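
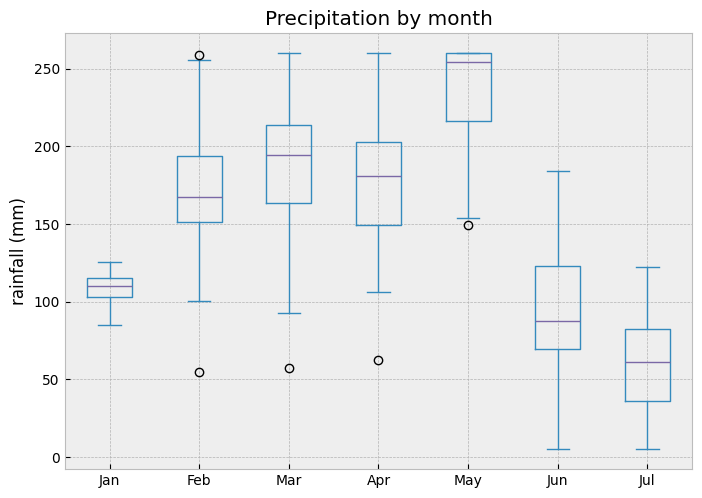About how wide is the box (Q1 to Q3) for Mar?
Q3 ≈ 220, Q1 ≈ 160; IQR ≈ 60.

≈ 60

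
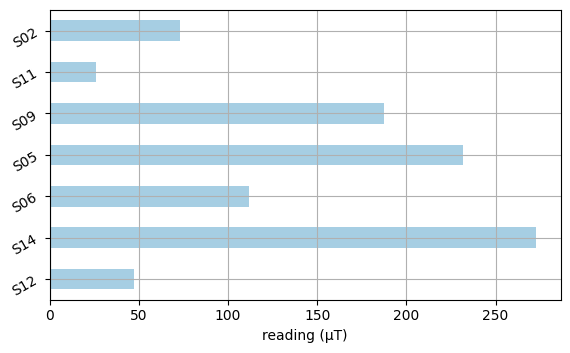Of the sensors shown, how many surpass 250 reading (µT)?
Above 250: S14.

1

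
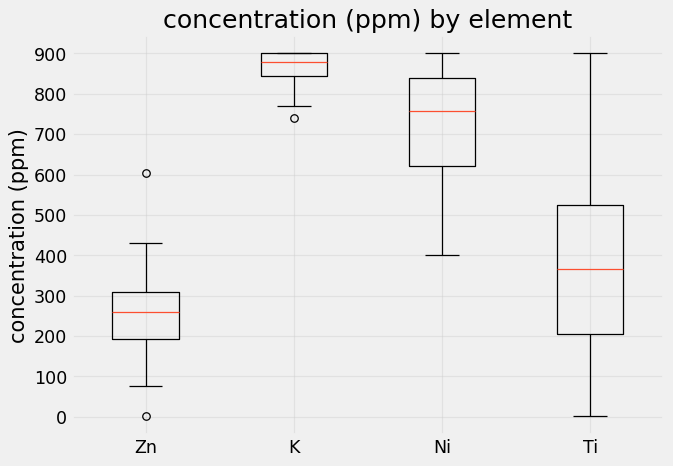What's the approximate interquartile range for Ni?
Q3 ≈ 800, Q1 ≈ 600; IQR ≈ 200.

≈ 200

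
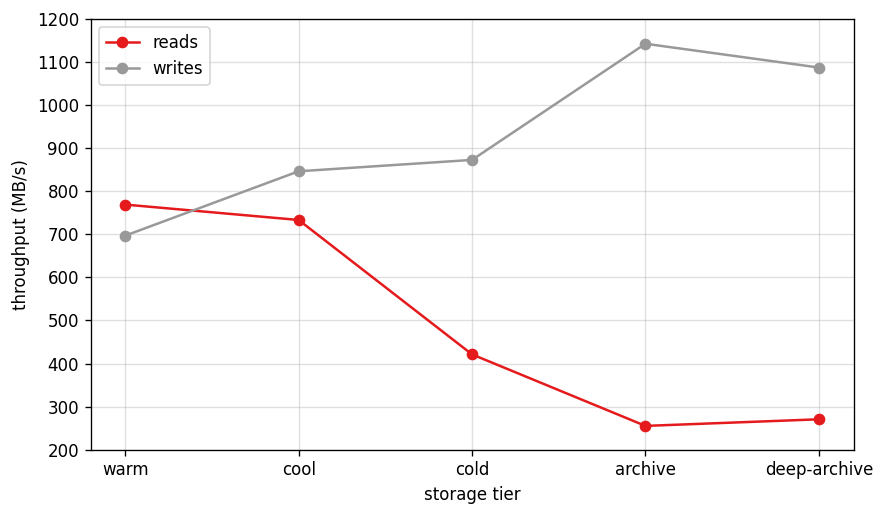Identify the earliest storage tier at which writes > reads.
cool

warm: writes ≈ 700 vs reads ≈ 800 (not yet); cool: writes ≈ 800 vs reads ≈ 700 (first crossover).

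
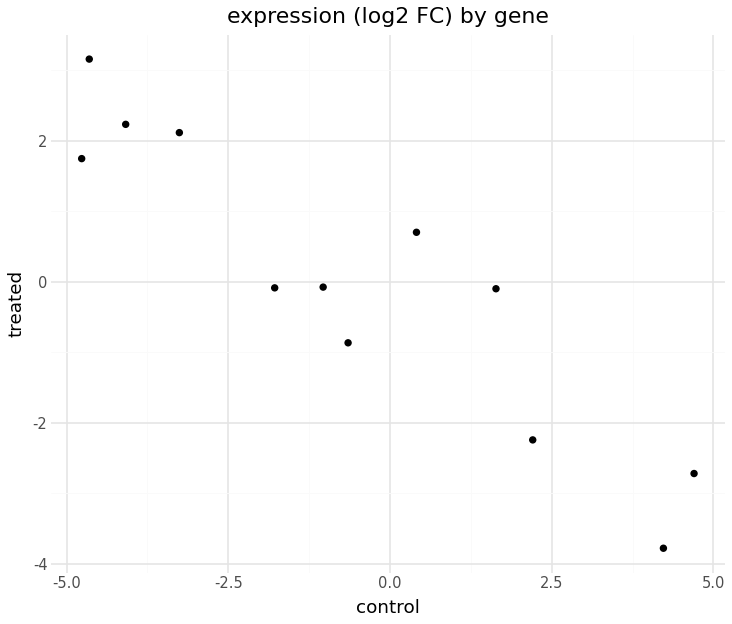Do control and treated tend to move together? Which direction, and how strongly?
Points are negatively correlated; strong (|r| ≈ 0.9).

negative, strong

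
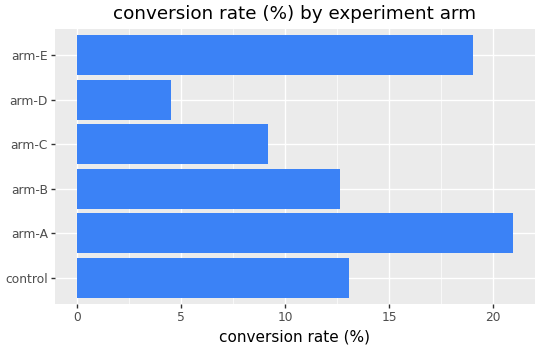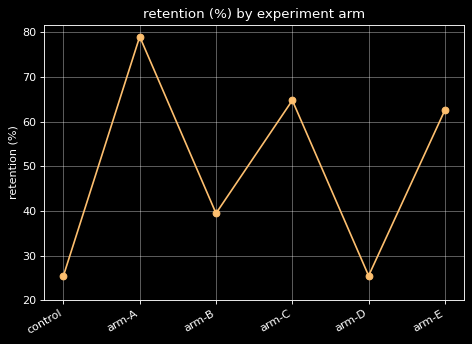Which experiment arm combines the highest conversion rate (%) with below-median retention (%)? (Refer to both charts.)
control

Chart 2 median retention (%) ≈ 50; below-median experiment arms: control, arm-B, arm-D. Among those, control has the highest conversion rate (%) (≈ 14).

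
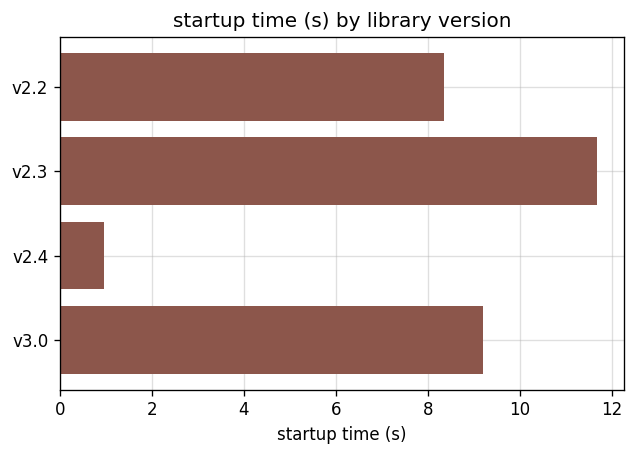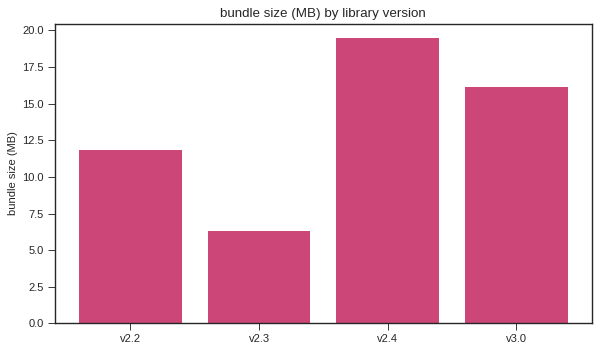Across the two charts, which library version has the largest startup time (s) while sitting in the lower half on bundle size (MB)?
Chart 2 median bundle size (MB) ≈ 14; below-median library versions: v2.2, v2.3. Among those, v2.3 has the highest startup time (s) (≈ 12).

v2.3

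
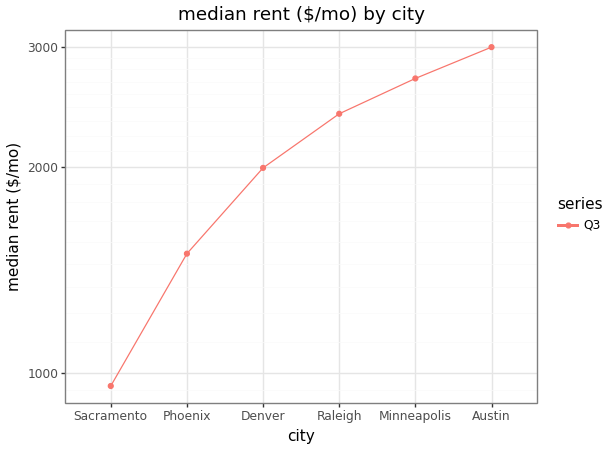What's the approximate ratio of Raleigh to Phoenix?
Raleigh ≈ 2400, Phoenix ≈ 1400; 2400/1400 ≈ 1.71.

≈ 1.71×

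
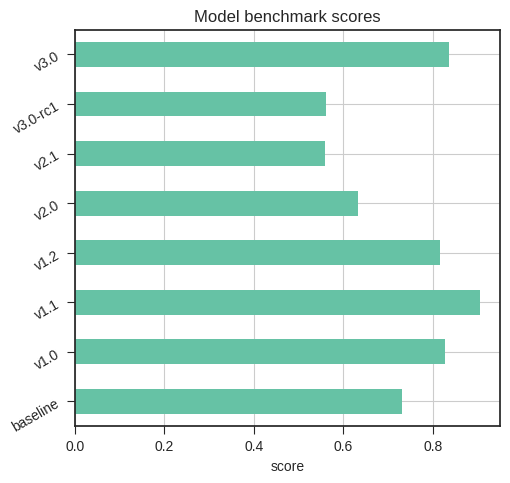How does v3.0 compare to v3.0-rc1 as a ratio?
v3.0 ≈ 0.8, v3.0-rc1 ≈ 0.6; 0.8/0.6 ≈ 1.33.

≈ 1.33×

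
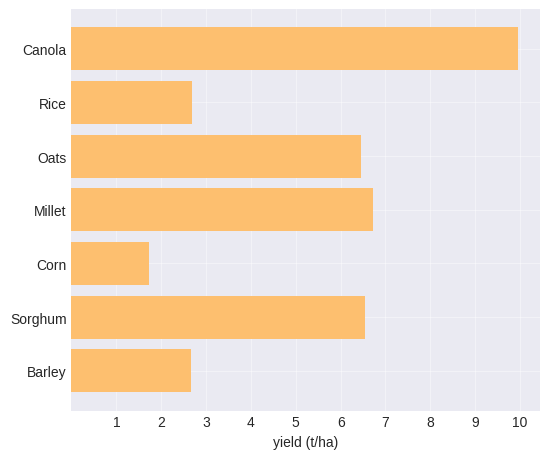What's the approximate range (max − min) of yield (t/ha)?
≈ 8

Max Canola ≈ 10, min Corn ≈ 2; range ≈ 8.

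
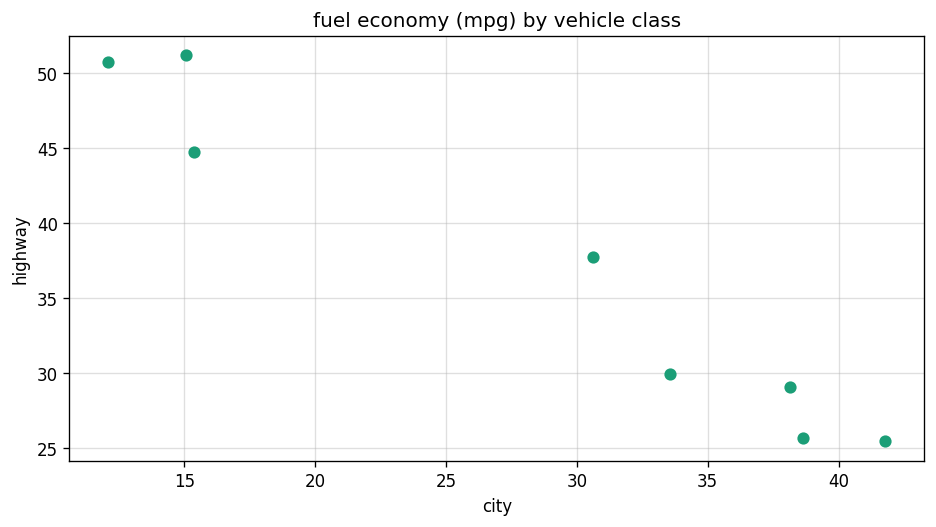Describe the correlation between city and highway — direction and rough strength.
negative, strong

Points are negatively correlated; strong (|r| ≈ 1.0).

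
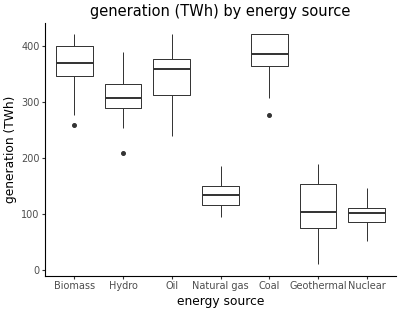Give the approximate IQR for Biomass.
≈ 50

Q3 ≈ 400, Q1 ≈ 350; IQR ≈ 50.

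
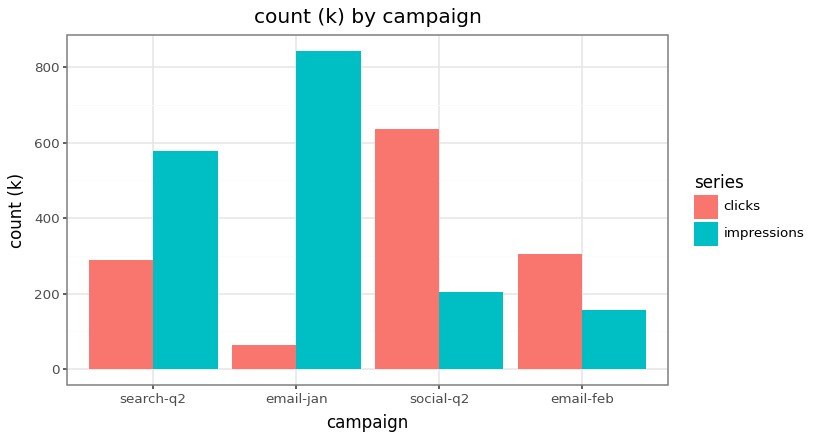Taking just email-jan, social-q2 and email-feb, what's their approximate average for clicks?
(100 + 600 + 300) / 3 ≈ 333.

≈ 333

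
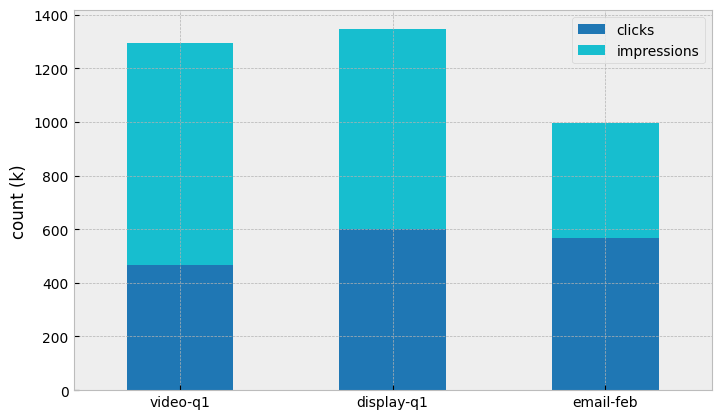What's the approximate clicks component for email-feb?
clicks top ≈ 600, bottom ≈ 0; segment ≈ 600.

≈ 600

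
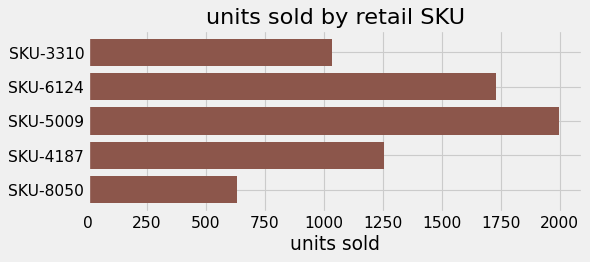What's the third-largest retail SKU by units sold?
SKU-4187

Top 4: SKU-5009 ≈ 2000, SKU-6124 ≈ 1800, SKU-4187 ≈ 1200, SKU-3310 ≈ 1000.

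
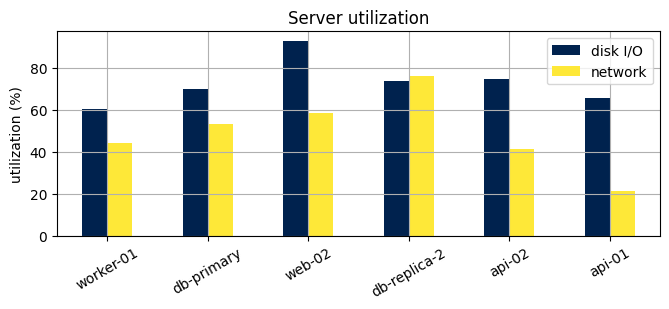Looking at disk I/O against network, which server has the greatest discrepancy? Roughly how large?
api-01, ≈ 50 %

api-01: disk I/O ≈ 70, network ≈ 20 → gap ≈ 50. Next-largest (web-02) is only ≈ 30.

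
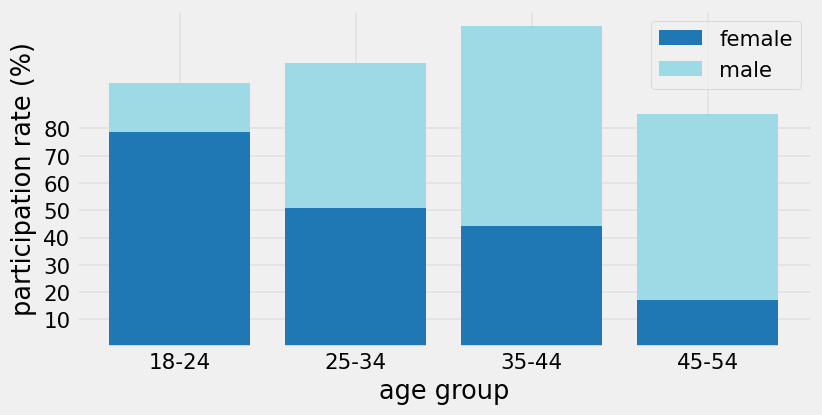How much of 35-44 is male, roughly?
male top ≈ 120, bottom ≈ 40; segment ≈ 80.

≈ 80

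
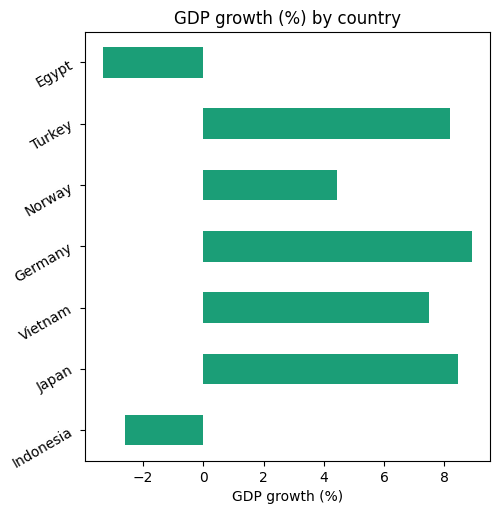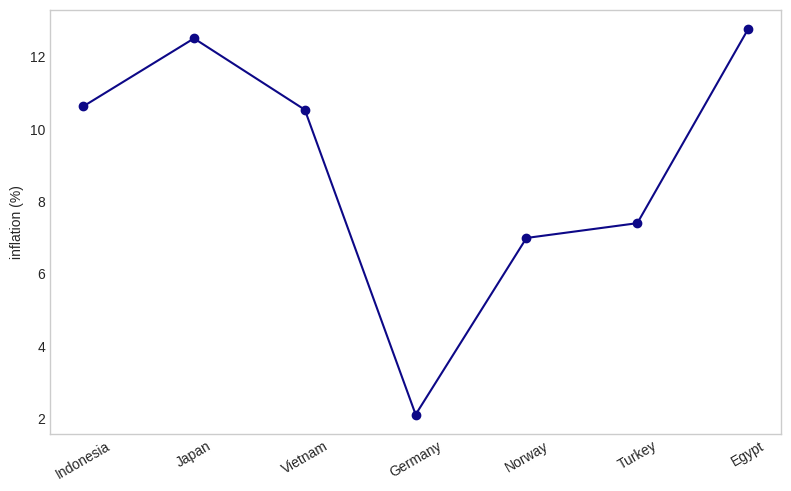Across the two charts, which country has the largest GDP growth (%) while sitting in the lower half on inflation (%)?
Germany

Chart 2 median inflation (%) ≈ 10; below-median countries: Germany, Norway, Turkey. Among those, Germany has the highest GDP growth (%) (≈ 9).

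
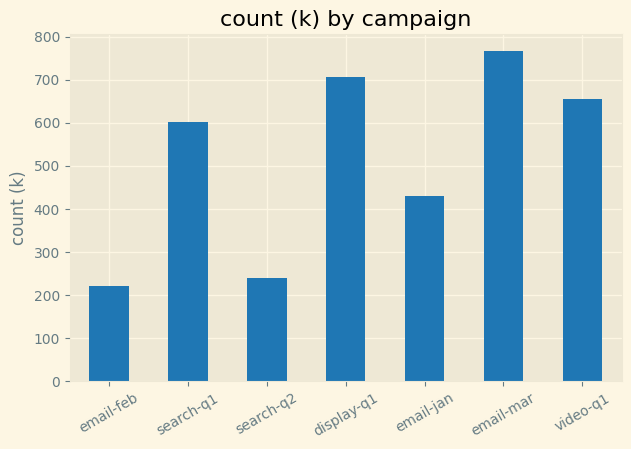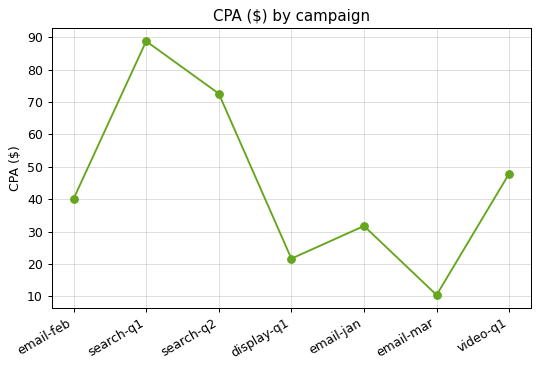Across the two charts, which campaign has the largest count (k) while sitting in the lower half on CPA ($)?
Chart 2 median CPA ($) ≈ 40; below-median campaigns: display-q1, email-jan, email-mar. Among those, email-mar has the highest count (k) (≈ 800).

email-mar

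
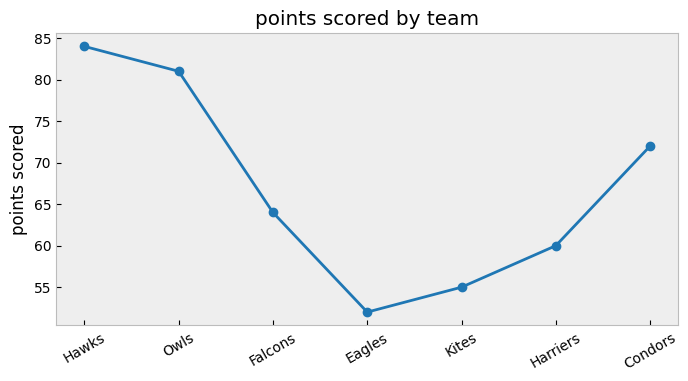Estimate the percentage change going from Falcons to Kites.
≈ -15.4%

Falcons ≈ 65, Kites ≈ 55; (55 − 65) / 65 ≈ -15.4%.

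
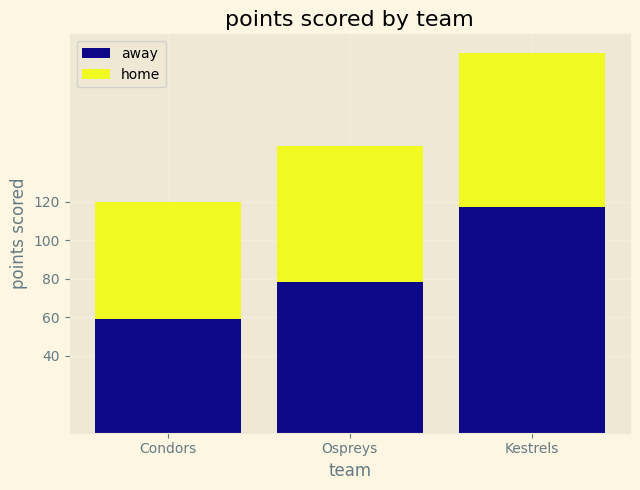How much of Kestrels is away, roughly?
≈ 120

away top ≈ 120, bottom ≈ 0; segment ≈ 120.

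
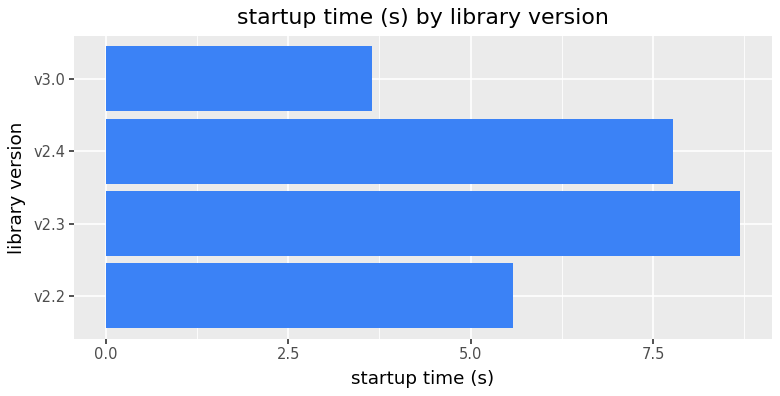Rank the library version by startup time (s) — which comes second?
Top 3: v2.3 ≈ 9, v2.4 ≈ 8, v2.2 ≈ 6.

v2.4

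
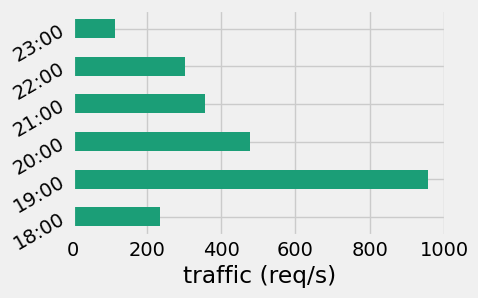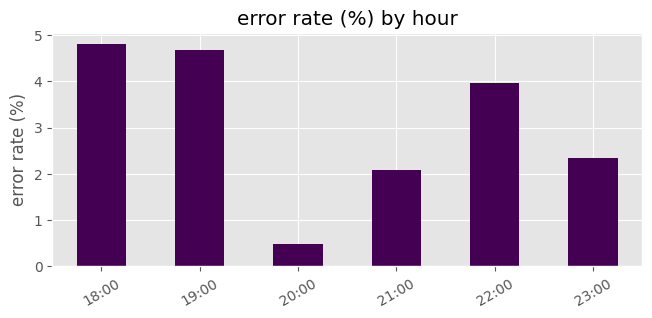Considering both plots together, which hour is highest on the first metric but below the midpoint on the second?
Chart 2 median error rate (%) ≈ 3; below-median hours: 20:00, 21:00, 23:00. Among those, 20:00 has the highest traffic (req/s) (≈ 500).

20:00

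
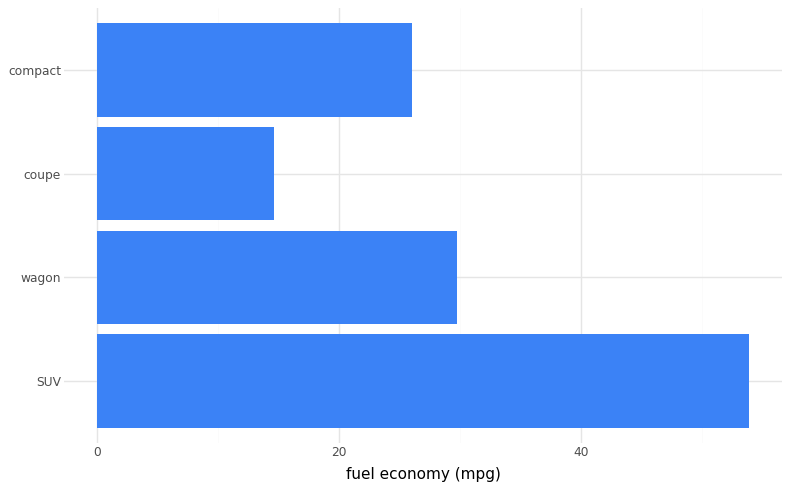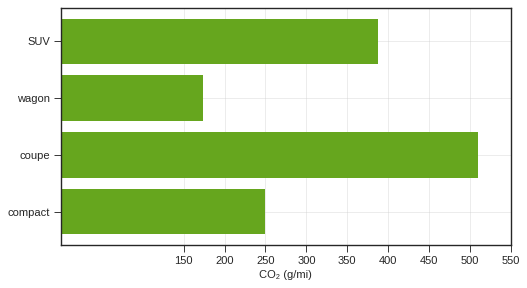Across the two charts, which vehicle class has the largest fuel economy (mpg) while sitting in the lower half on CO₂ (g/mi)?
wagon

Chart 2 median CO₂ (g/mi) ≈ 300; below-median vehicle classes: wagon, compact. Among those, wagon has the highest fuel economy (mpg) (≈ 30).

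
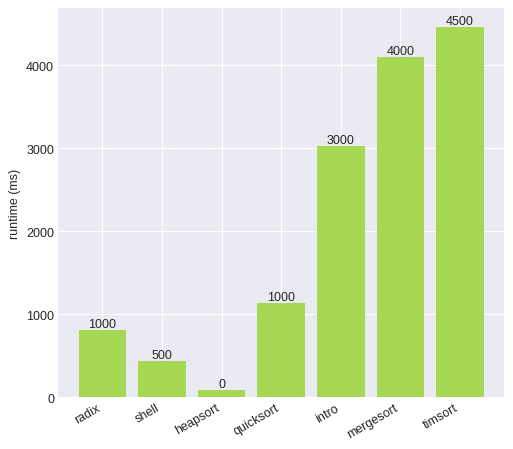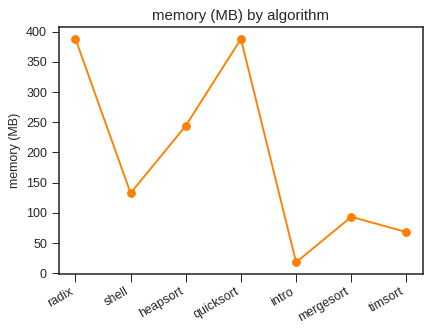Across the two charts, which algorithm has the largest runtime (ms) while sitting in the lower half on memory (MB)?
Chart 2 median memory (MB) ≈ 150; below-median algorithms: intro, mergesort, timsort. Among those, timsort has the highest runtime (ms) (≈ 4500).

timsort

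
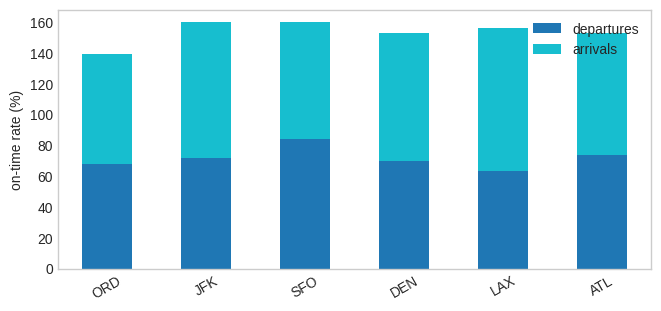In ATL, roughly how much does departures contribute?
departures top ≈ 80, bottom ≈ 0; segment ≈ 80.

≈ 80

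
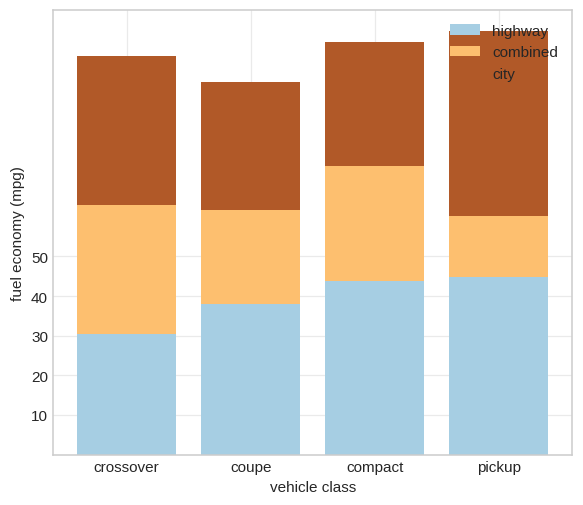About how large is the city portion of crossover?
≈ 40

city top ≈ 100, bottom ≈ 60; segment ≈ 40.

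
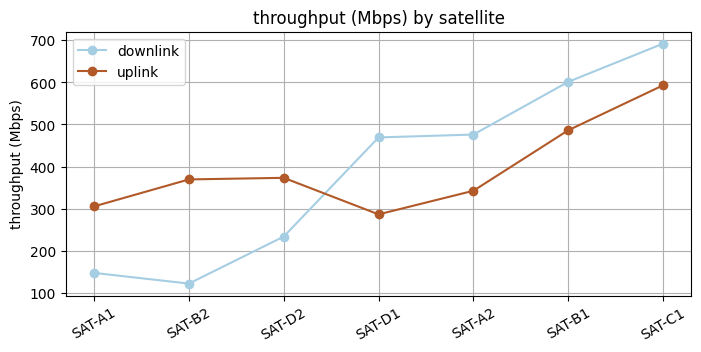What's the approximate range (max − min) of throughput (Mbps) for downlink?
Max SAT-C1 ≈ 700, min SAT-B2 ≈ 100; range ≈ 600.

≈ 600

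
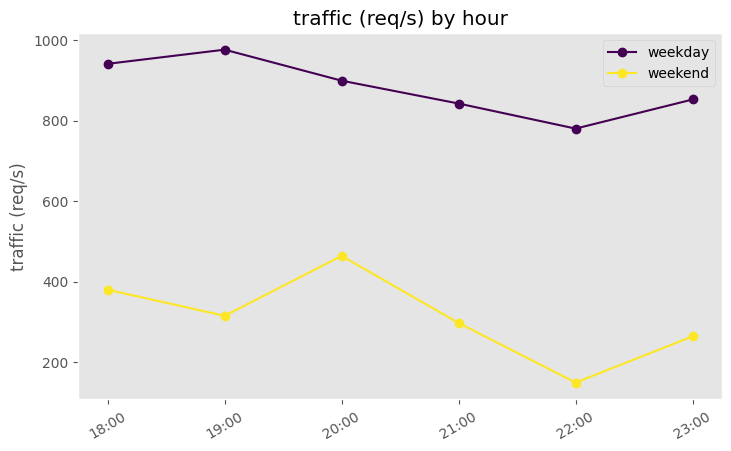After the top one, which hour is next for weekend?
18:00

Top 3 for weekend: 20:00 ≈ 500, 18:00 ≈ 400, 19:00 ≈ 300.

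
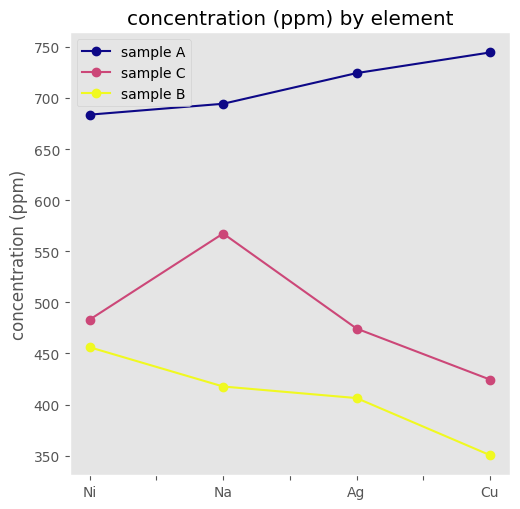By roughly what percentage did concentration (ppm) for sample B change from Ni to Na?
Ni ≈ 450, Na ≈ 400; (400 − 450) / 450 ≈ -11.1%.

≈ -11.1%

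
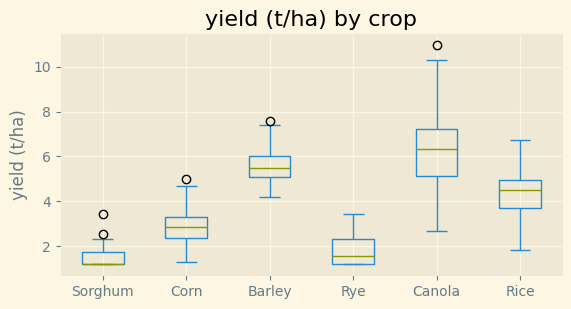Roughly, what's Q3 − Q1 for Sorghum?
≈ 0.5

Q3 ≈ 1.5, Q1 ≈ 1.0; IQR ≈ 0.5.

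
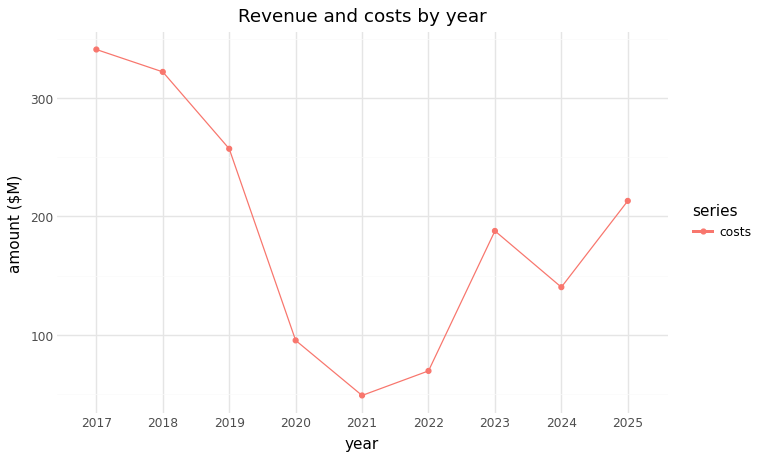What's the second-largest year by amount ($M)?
2018

Top 3: 2017 ≈ 350, 2018 ≈ 325, 2019 ≈ 250.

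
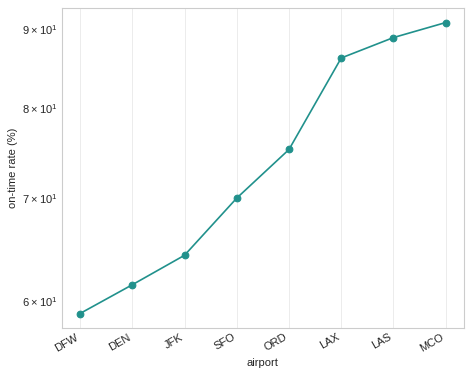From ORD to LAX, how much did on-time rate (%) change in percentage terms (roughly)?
≈ +13.3%

ORD ≈ 75, LAX ≈ 85; (85 − 75) / 75 ≈ +13.3%.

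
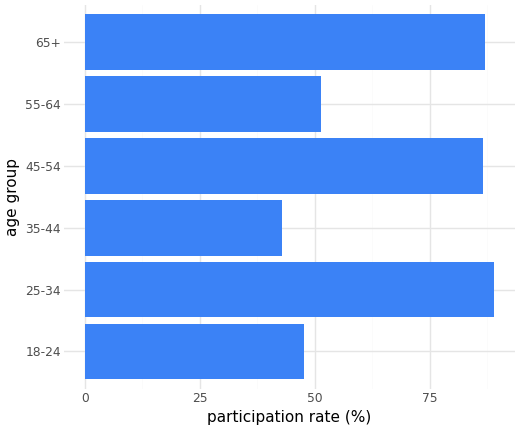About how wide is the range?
Max 25-34 ≈ 90, min 35-44 ≈ 40; range ≈ 50.

≈ 50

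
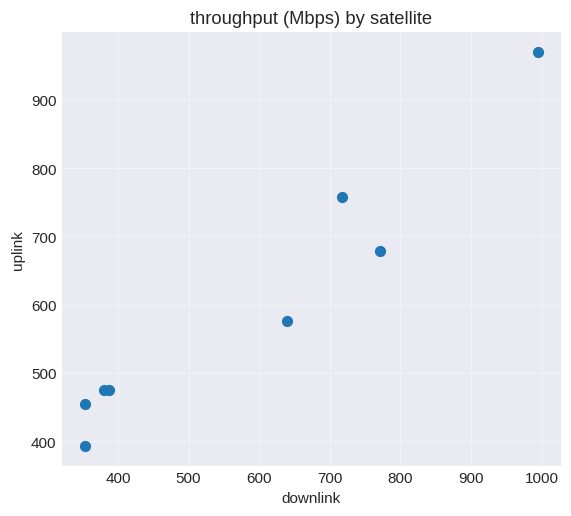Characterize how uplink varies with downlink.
positive, strong

Points are positively correlated; strong (|r| ≈ 1.0).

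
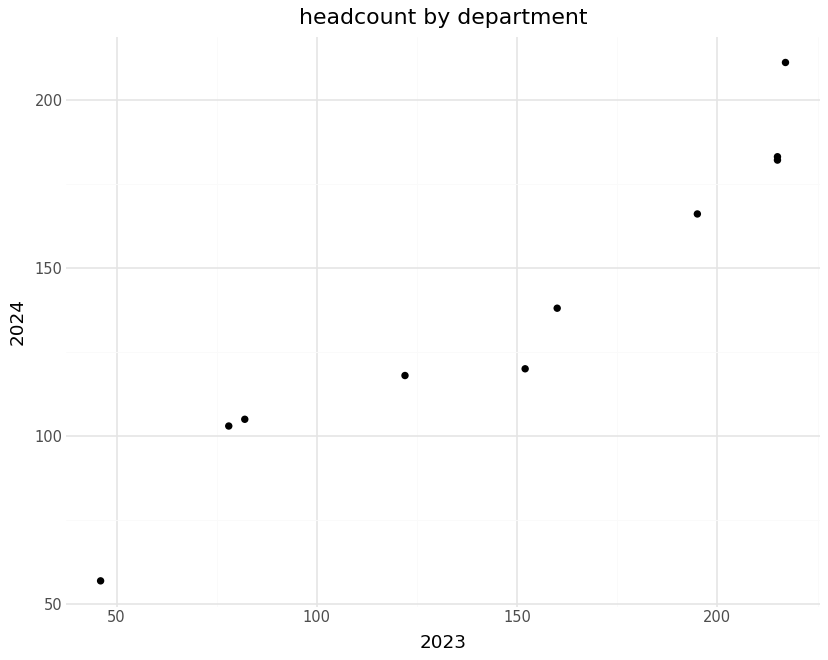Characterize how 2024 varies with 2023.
positive, strong

Points are positively correlated; strong (|r| ≈ 1.0).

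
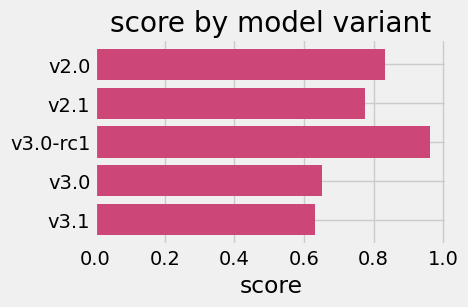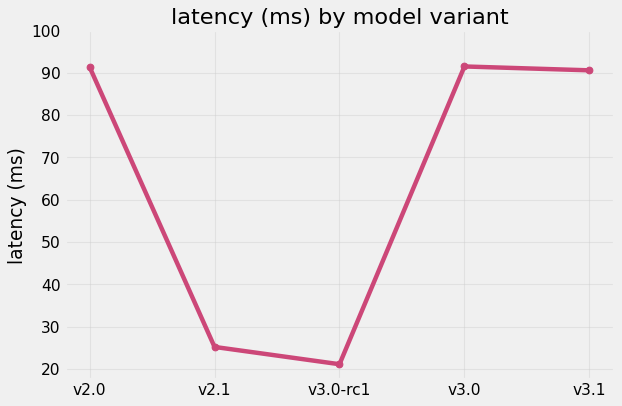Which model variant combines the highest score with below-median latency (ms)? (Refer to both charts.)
v3.0-rc1

Chart 2 median latency (ms) ≈ 90; below-median model variants: v2.1, v3.0-rc1. Among those, v3.0-rc1 has the highest score (≈ 1).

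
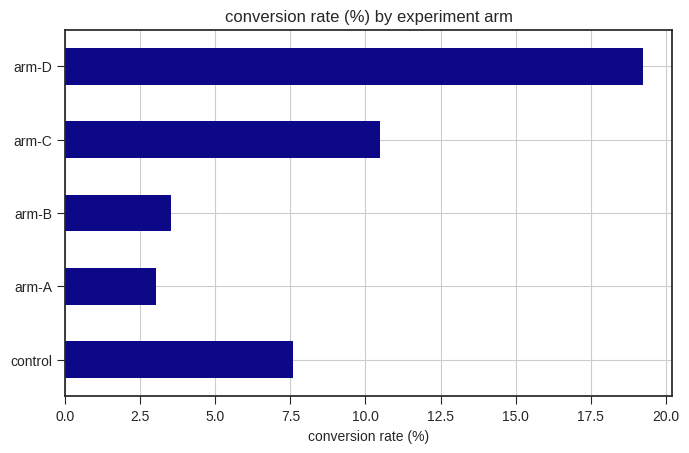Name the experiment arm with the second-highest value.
Top 3: arm-D ≈ 20, arm-C ≈ 10, control ≈ 8.

arm-C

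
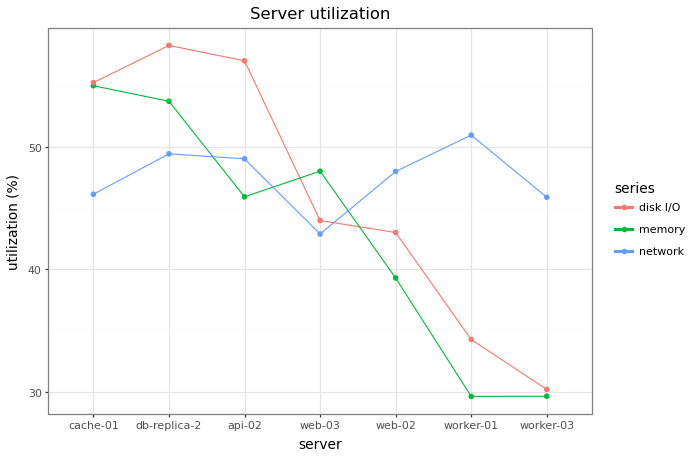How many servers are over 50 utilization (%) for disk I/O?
Above 50: cache-01, db-replica-2, api-02.

3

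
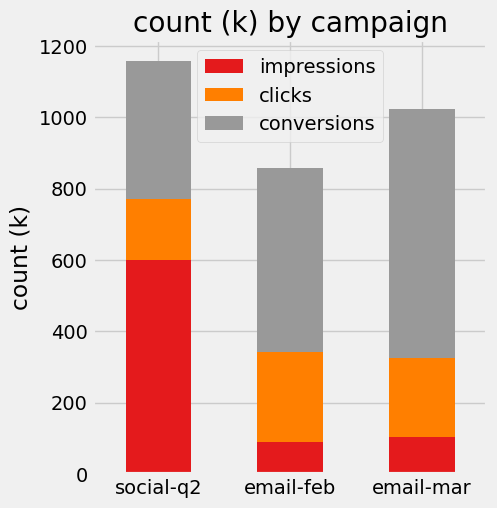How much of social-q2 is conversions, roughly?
conversions top ≈ 1200, bottom ≈ 800; segment ≈ 400.

≈ 400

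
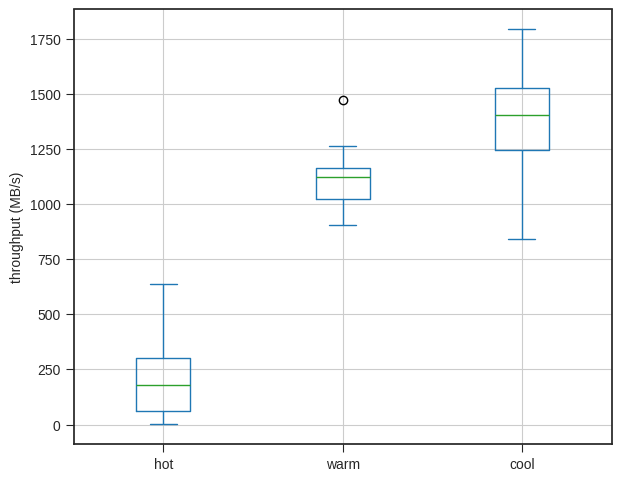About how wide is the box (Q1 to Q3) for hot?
≈ 200

Q3 ≈ 300, Q1 ≈ 100; IQR ≈ 200.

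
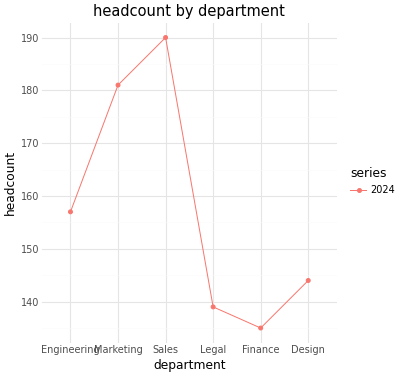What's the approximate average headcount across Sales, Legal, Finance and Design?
(190 + 140 + 135 + 145) / 4 ≈ 152.

≈ 152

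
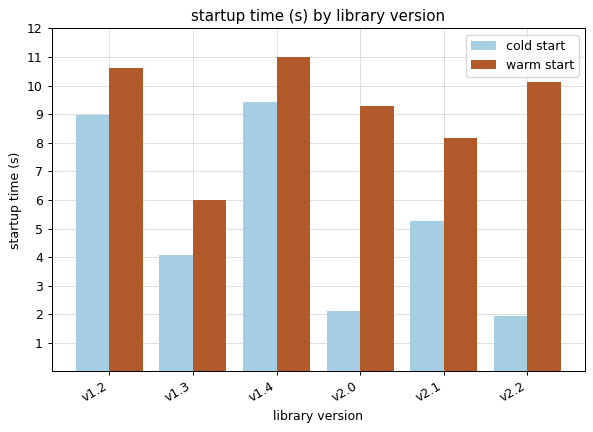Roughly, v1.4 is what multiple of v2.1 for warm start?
≈ 1.38×

v1.4 ≈ 11, v2.1 ≈ 8; 11/8 ≈ 1.38.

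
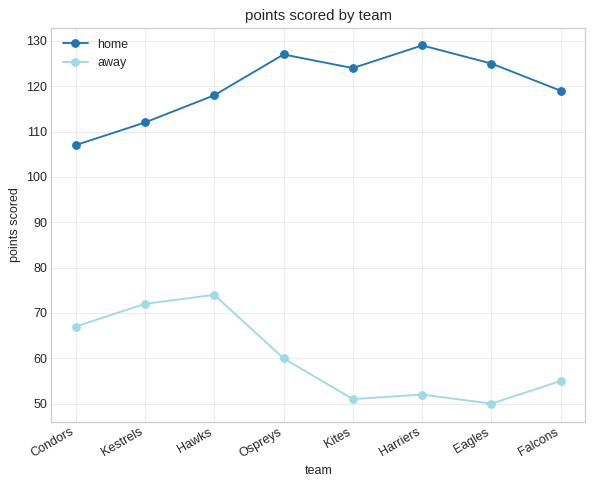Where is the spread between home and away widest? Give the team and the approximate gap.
Harriers: home ≈ 130, away ≈ 50 → gap ≈ 80. Next-largest (Eagles) is only ≈ 70.

Harriers, ≈ 80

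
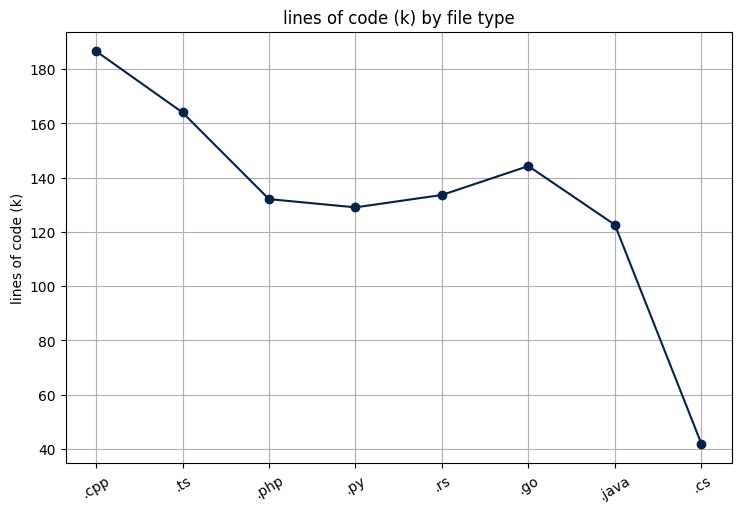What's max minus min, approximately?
Max .cpp ≈ 180, min .cs ≈ 40; range ≈ 140.

≈ 140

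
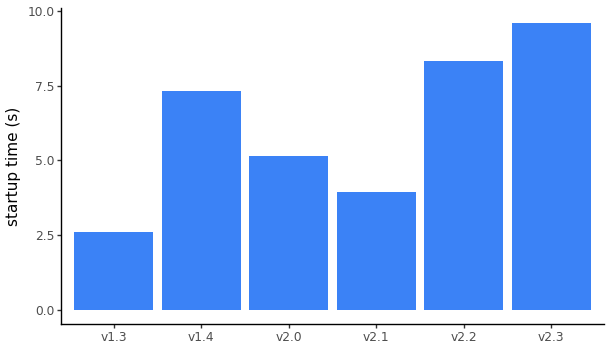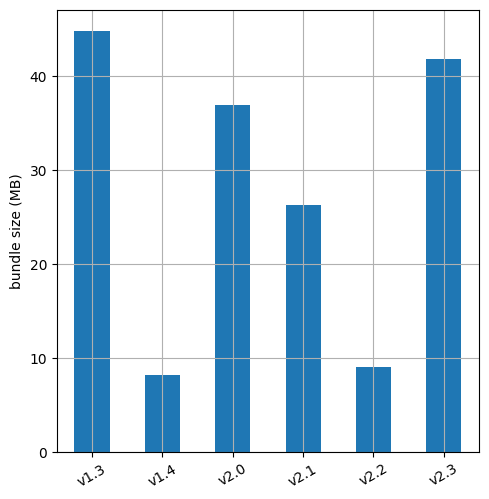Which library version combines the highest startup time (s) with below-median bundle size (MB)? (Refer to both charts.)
Chart 2 median bundle size (MB) ≈ 30; below-median library versions: v1.4, v2.1, v2.2. Among those, v2.2 has the highest startup time (s) (≈ 8).

v2.2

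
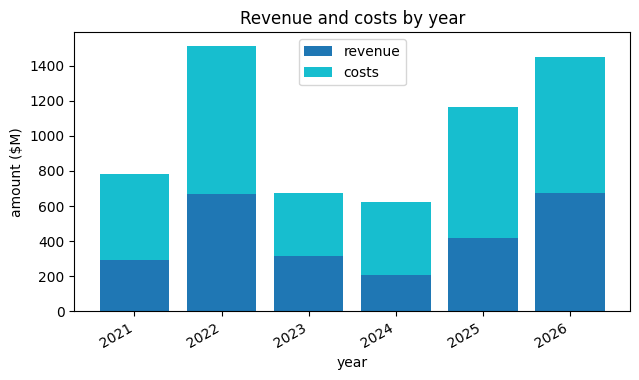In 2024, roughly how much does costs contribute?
≈ 400

costs top ≈ 600, bottom ≈ 200; segment ≈ 400.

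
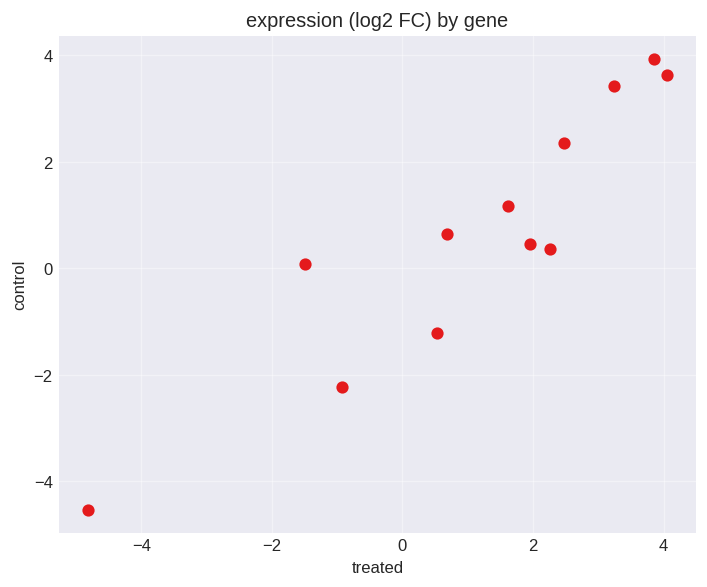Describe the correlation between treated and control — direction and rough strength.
positive, strong

Points are positively correlated; strong (|r| ≈ 0.9).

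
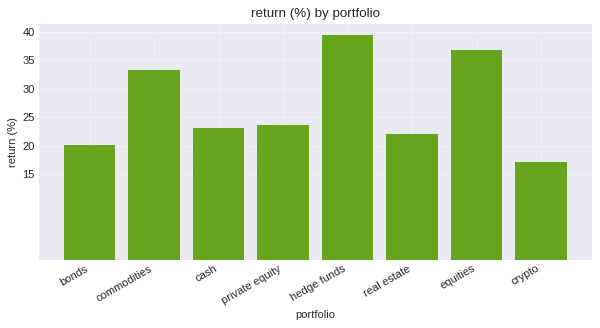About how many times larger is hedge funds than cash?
≈ 1.6×

hedge funds ≈ 40, cash ≈ 25; 40/25 ≈ 1.6.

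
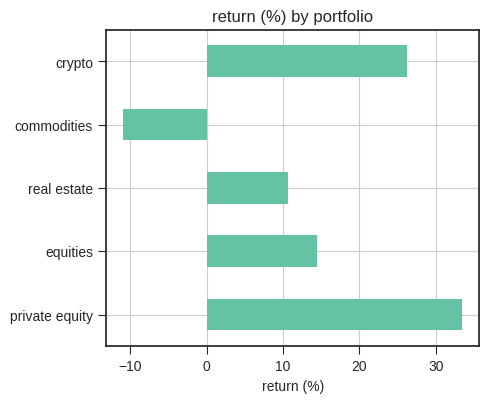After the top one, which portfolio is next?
crypto

Top 3: private equity ≈ 35, crypto ≈ 25, equities ≈ 15.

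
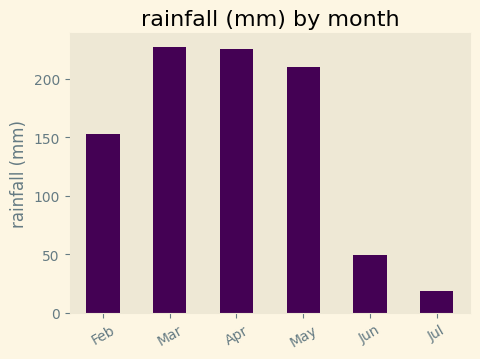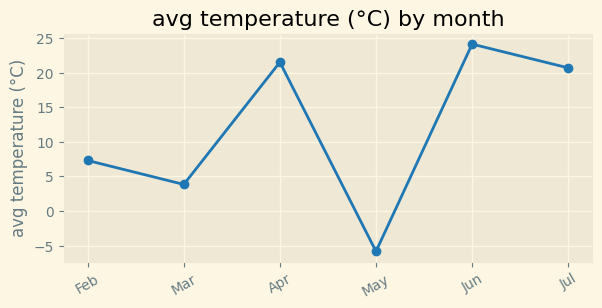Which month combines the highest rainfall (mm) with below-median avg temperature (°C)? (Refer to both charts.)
Mar

Chart 2 median avg temperature (°C) ≈ 15; below-median months: Feb, Mar, May. Among those, Mar has the highest rainfall (mm) (≈ 225).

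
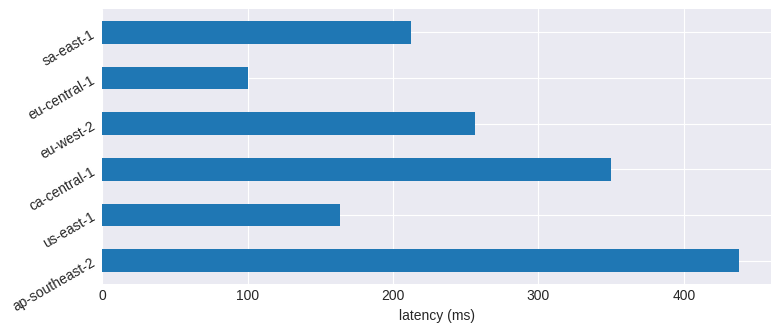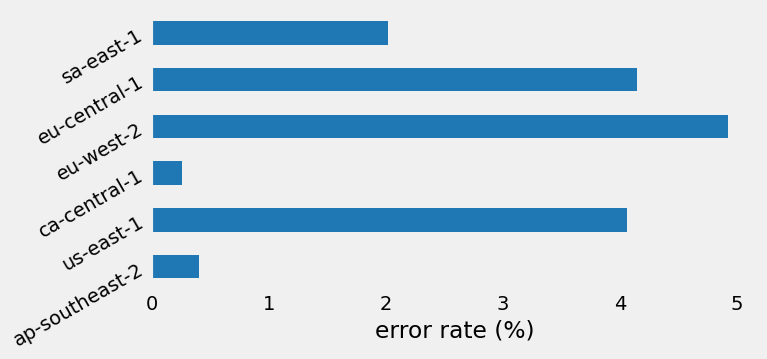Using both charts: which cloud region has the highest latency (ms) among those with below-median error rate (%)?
Chart 2 median error rate (%) ≈ 3; below-median cloud regions: ap-southeast-2, ca-central-1, sa-east-1. Among those, ap-southeast-2 has the highest latency (ms) (≈ 450).

ap-southeast-2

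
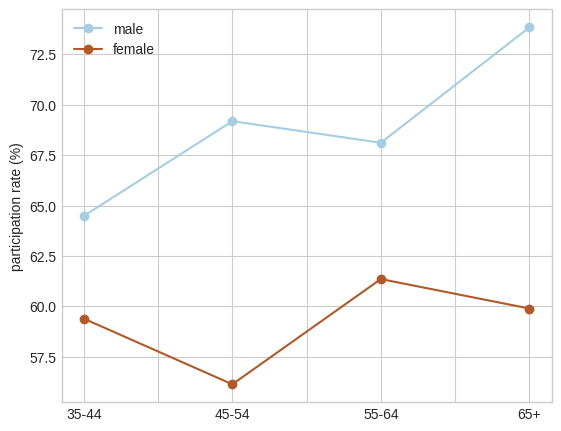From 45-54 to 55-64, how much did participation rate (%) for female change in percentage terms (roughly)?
45-54 ≈ 56, 55-64 ≈ 62; (62 − 56) / 56 ≈ +10.7%.

≈ +10.7%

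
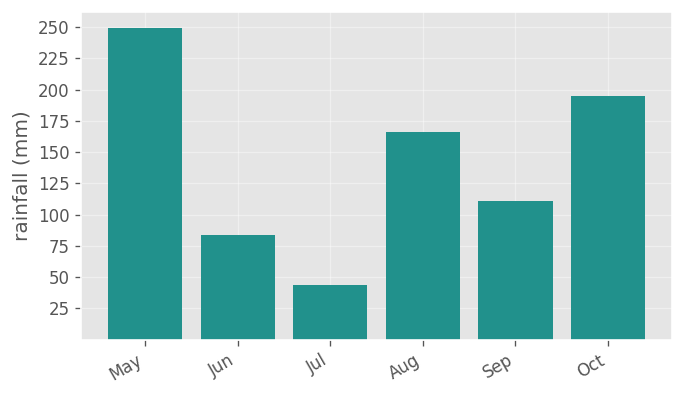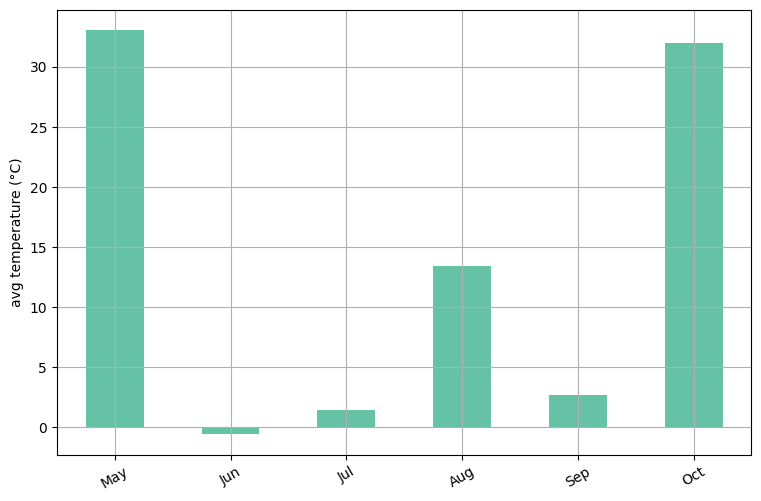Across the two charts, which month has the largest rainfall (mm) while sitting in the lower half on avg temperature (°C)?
Sep

Chart 2 median avg temperature (°C) ≈ 10; below-median months: Jun, Jul, Sep. Among those, Sep has the highest rainfall (mm) (≈ 100).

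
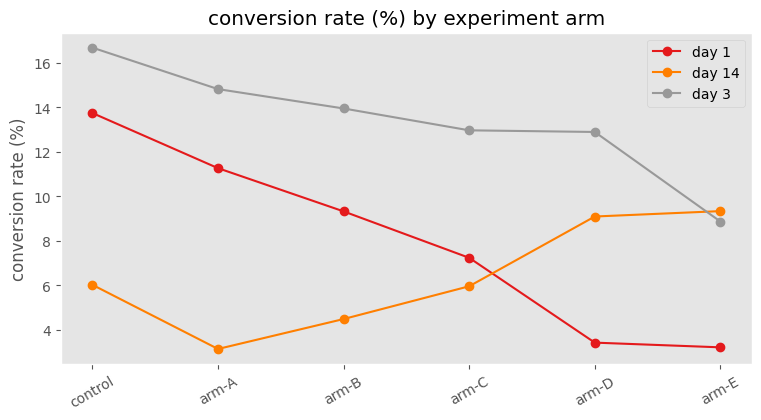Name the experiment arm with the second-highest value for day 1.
arm-A

Top 3 for day 1: control ≈ 14, arm-A ≈ 12, arm-B ≈ 10.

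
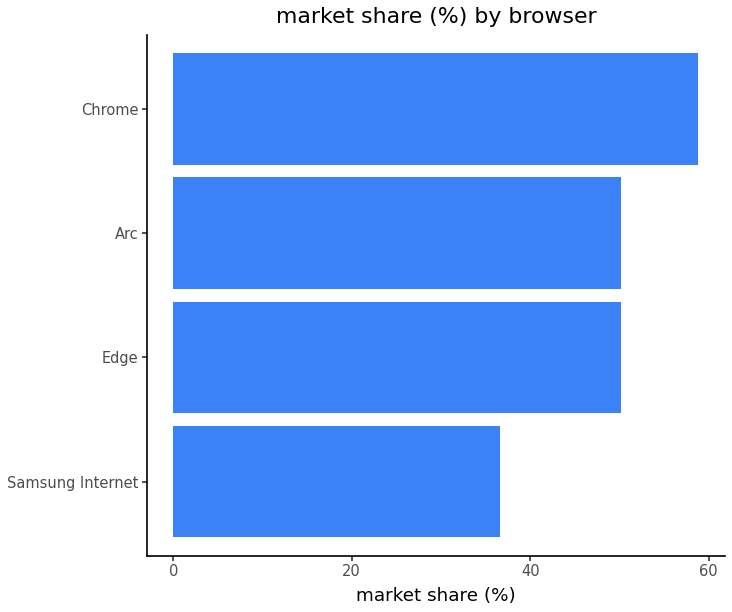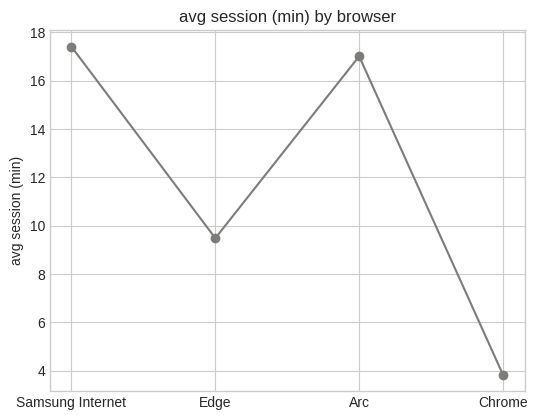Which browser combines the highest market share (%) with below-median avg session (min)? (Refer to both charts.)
Chrome

Chart 2 median avg session (min) ≈ 14; below-median browsers: Edge, Chrome. Among those, Chrome has the highest market share (%) (≈ 60).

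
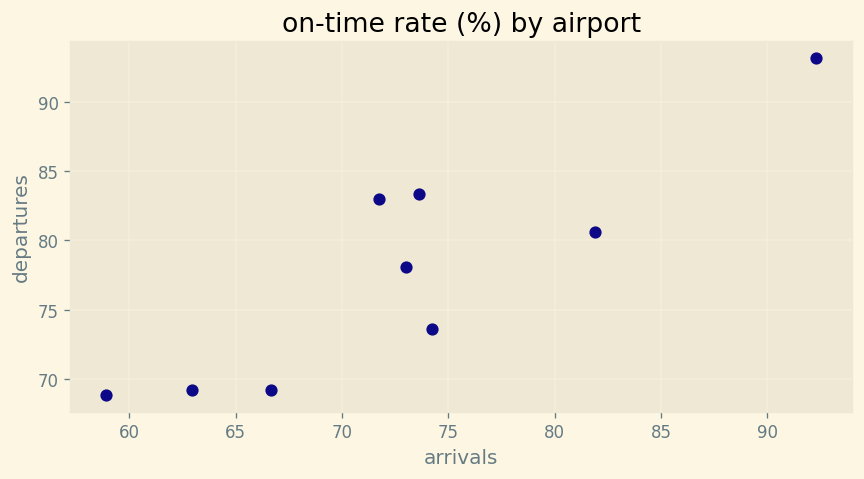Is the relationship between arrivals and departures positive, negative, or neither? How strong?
Points are positively correlated; strong (|r| ≈ 0.9).

positive, strong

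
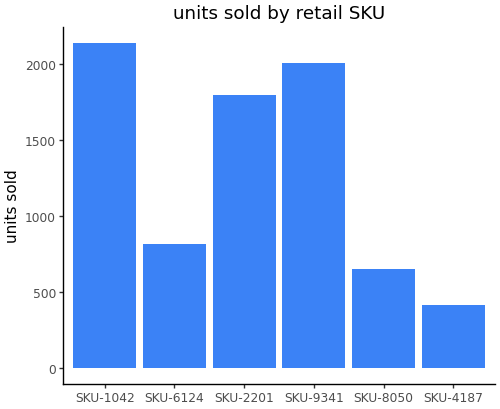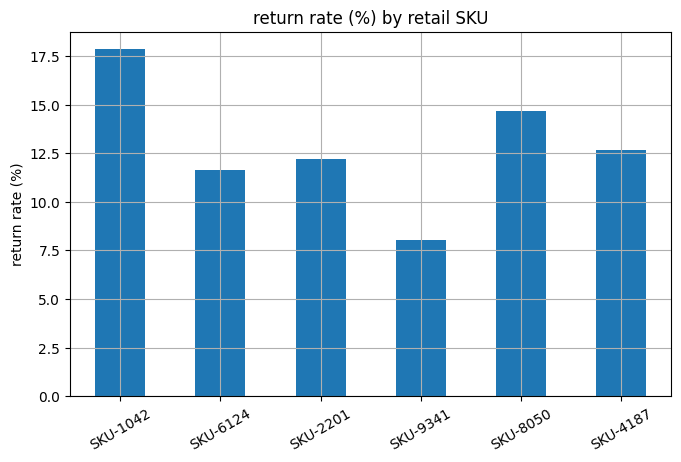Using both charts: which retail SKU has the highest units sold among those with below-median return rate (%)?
Chart 2 median return rate (%) ≈ 12; below-median retail SKUs: SKU-6124, SKU-2201, SKU-9341. Among those, SKU-9341 has the highest units sold (≈ 2000).

SKU-9341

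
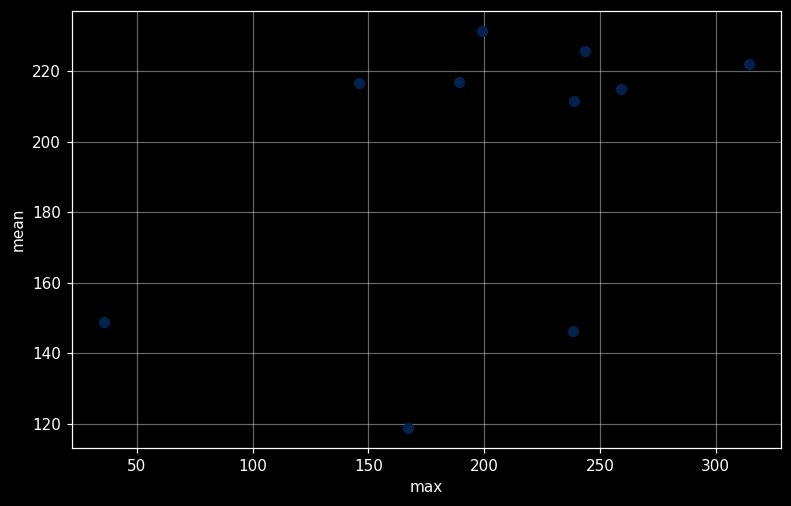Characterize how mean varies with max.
positive, moderate

Points are positively correlated; moderate (|r| ≈ 0.5).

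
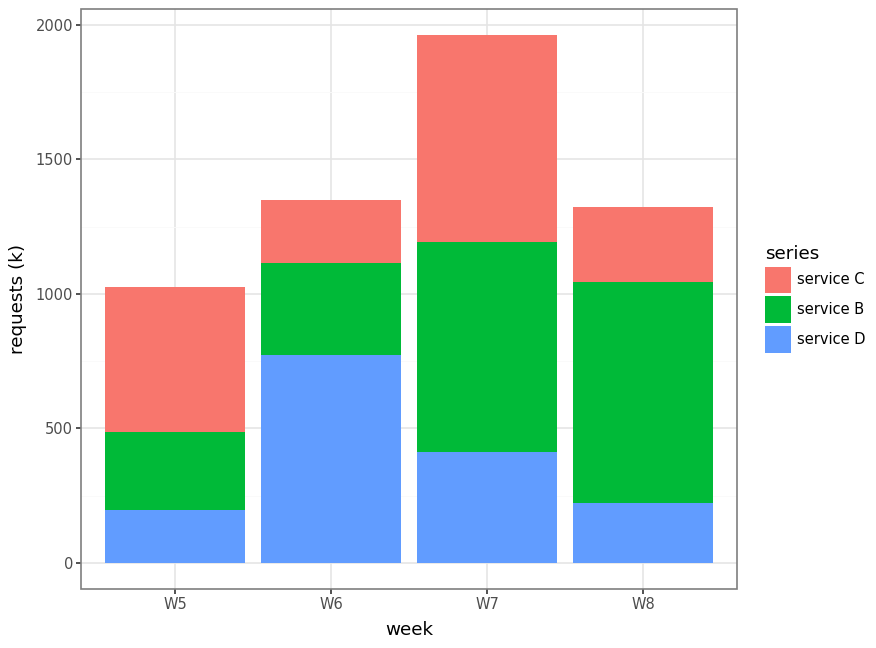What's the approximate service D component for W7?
≈ 400

service D top ≈ 400, bottom ≈ 0; segment ≈ 400.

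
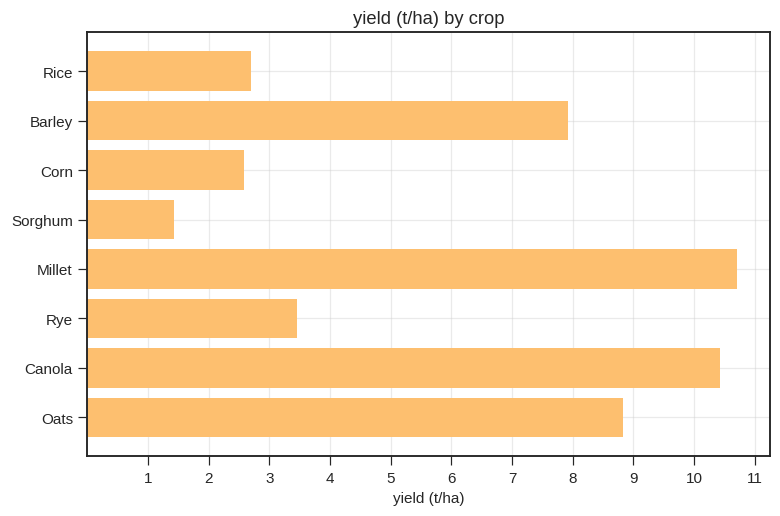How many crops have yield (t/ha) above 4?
Above 4: Barley, Millet, Canola, Oats.

4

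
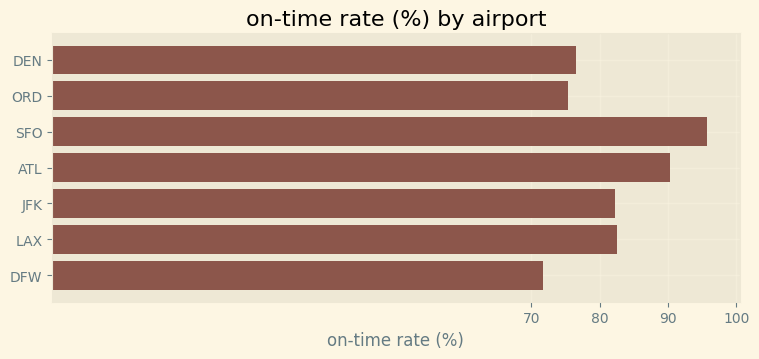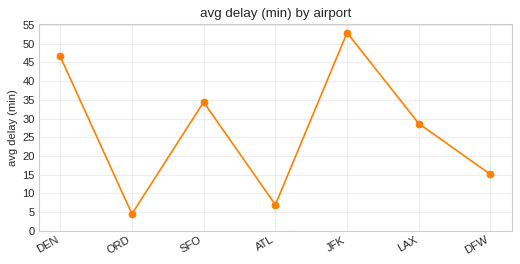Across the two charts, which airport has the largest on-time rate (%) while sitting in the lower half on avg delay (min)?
ATL

Chart 2 median avg delay (min) ≈ 30; below-median airports: ORD, ATL, DFW. Among those, ATL has the highest on-time rate (%) (≈ 90).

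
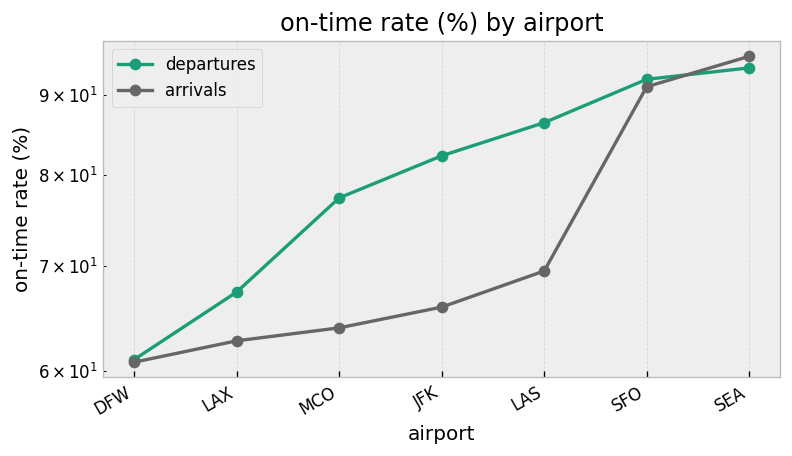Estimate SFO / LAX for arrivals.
SFO ≈ 90, LAX ≈ 65; 90/65 ≈ 1.38.

≈ 1.38×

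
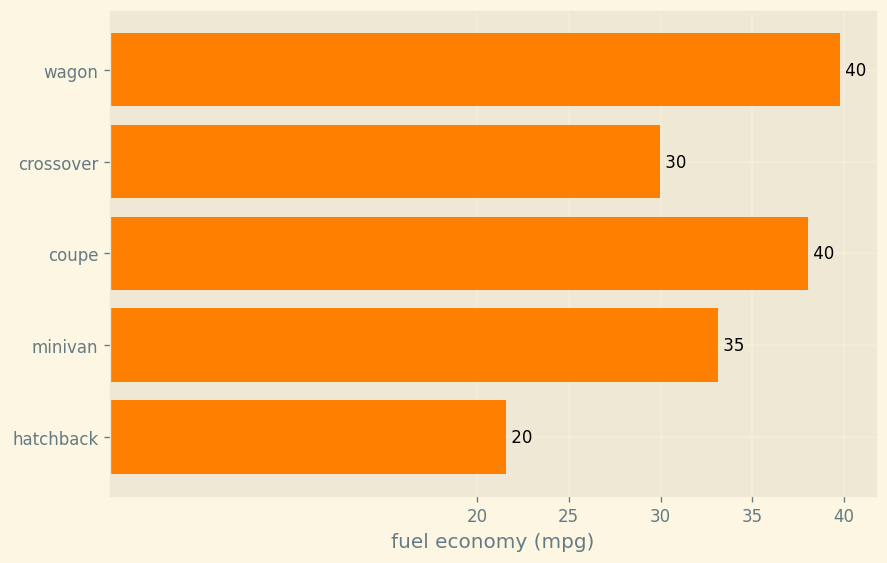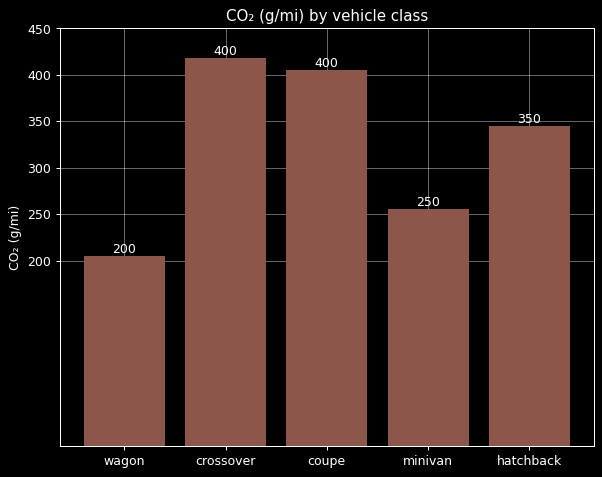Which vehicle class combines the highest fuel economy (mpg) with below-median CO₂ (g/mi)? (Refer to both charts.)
Chart 2 median CO₂ (g/mi) ≈ 350; below-median vehicle classes: wagon, minivan. Among those, wagon has the highest fuel economy (mpg) (≈ 40).

wagon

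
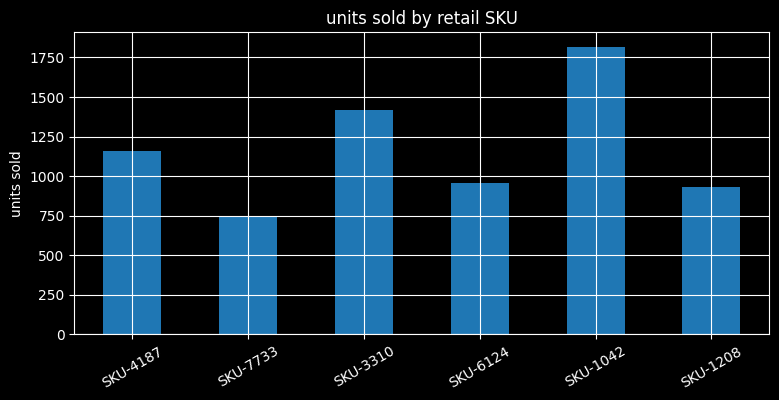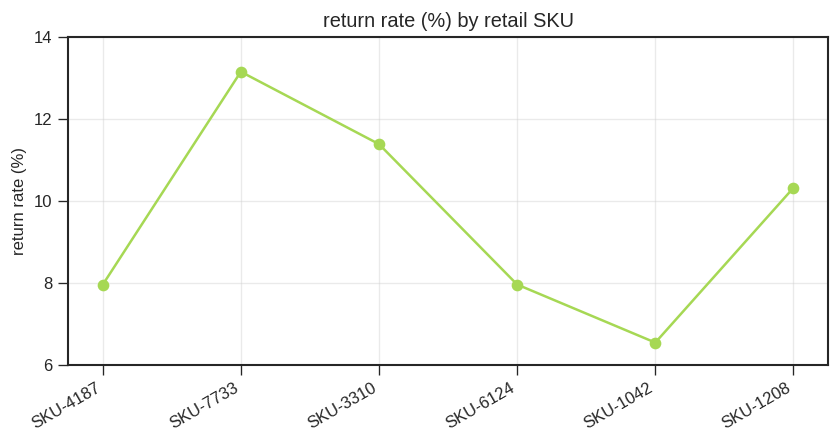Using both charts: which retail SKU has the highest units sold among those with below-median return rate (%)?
SKU-1042

Chart 2 median return rate (%) ≈ 10; below-median retail SKUs: SKU-4187, SKU-6124, SKU-1042. Among those, SKU-1042 has the highest units sold (≈ 1800).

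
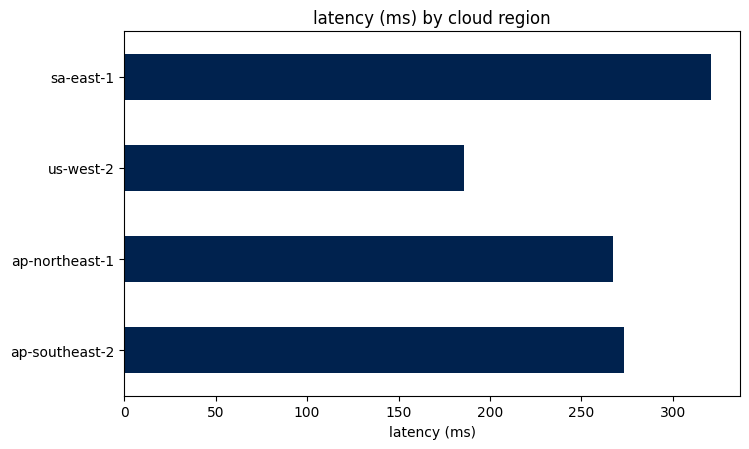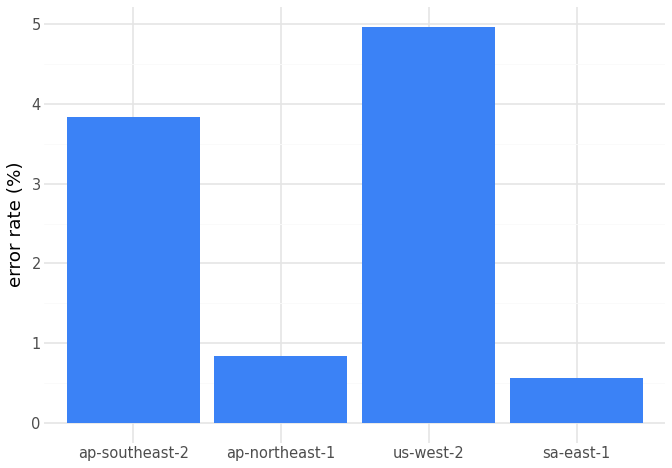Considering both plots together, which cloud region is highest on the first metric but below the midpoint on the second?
Chart 2 median error rate (%) ≈ 2.5; below-median cloud regions: ap-northeast-1, sa-east-1. Among those, sa-east-1 has the highest latency (ms) (≈ 300).

sa-east-1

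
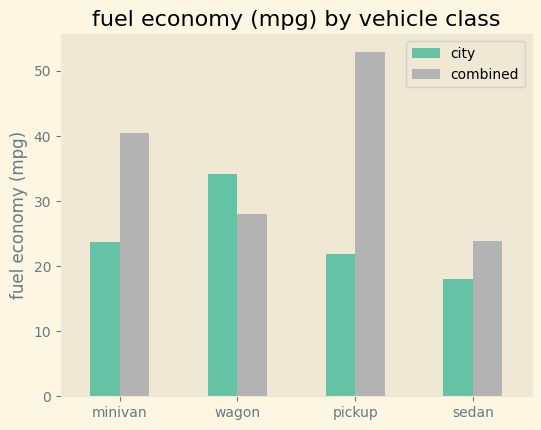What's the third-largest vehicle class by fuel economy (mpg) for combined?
wagon

Top 4 for combined: pickup ≈ 55, minivan ≈ 40, wagon ≈ 30, sedan ≈ 25.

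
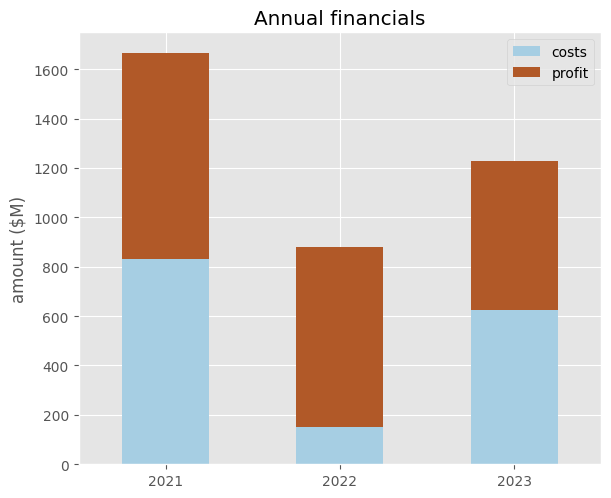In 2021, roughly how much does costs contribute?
costs top ≈ 800, bottom ≈ 0; segment ≈ 800.

≈ 800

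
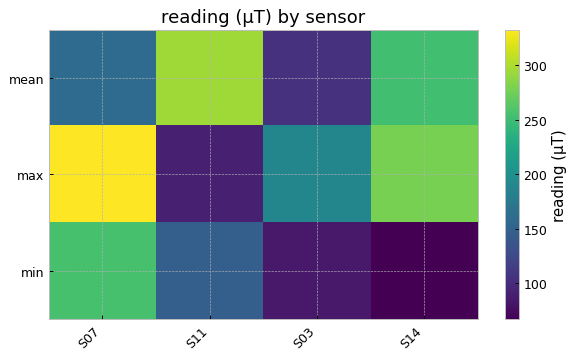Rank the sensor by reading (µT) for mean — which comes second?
S14

Top 3 for mean: S11 ≈ 300, S14 ≈ 250, S07 ≈ 150.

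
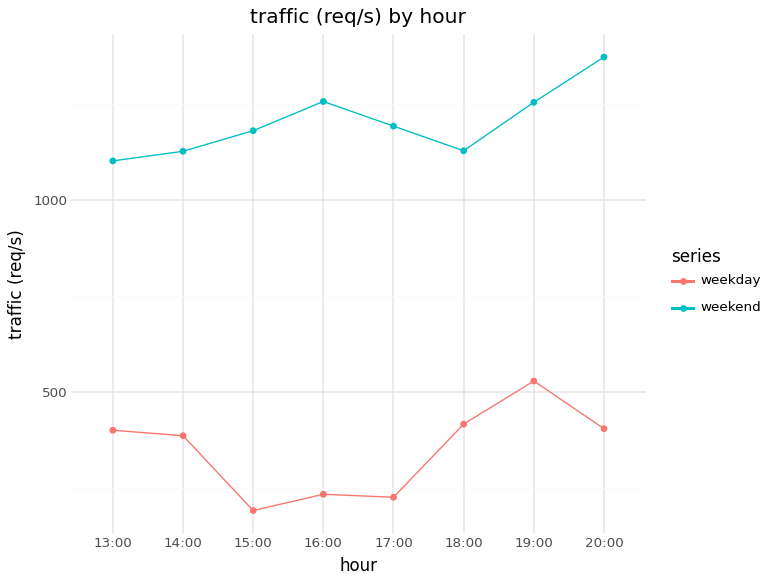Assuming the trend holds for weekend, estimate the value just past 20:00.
≈ 1550

Last three: 1100, 1300, 1400 → slope ≈ 150/step → next ≈ 1550.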